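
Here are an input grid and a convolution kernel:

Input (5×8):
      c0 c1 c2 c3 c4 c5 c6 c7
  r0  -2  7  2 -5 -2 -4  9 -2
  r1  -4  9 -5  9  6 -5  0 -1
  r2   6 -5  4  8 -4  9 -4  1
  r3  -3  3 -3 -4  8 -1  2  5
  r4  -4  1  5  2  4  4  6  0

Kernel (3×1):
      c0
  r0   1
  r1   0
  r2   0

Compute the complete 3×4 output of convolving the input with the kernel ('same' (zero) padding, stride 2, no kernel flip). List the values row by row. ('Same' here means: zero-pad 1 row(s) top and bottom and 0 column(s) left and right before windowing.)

Output[0,0]: The receptive field on the zero-padded input at this output position is [0 / -2 / -4]. Elementwise product with the kernel and sum: 0·1.
Output[0,1]: The receptive field on the zero-padded input at this output position is [0 / 2 / -5]. Elementwise product with the kernel and sum: 0·1.

0 0 0 0
-4 -5 6 0
-3 -3 8 2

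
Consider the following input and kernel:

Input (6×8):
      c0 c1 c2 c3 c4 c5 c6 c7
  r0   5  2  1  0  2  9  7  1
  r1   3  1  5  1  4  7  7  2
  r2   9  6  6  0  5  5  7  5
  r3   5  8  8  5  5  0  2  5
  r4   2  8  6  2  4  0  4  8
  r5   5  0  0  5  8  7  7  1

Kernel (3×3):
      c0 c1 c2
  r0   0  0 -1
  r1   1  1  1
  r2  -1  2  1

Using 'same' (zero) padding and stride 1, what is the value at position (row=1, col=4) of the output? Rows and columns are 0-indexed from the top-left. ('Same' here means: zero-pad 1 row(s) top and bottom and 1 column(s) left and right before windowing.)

The receptive field on the zero-padded input at this output position is [0 2 9 / 1 4 7 / 0 5 5]. Elementwise product with the kernel and sum: 9·-1 + 1·1 + 4·1 + 7·1 + 0·-1 + 5·2 + 5·1.

18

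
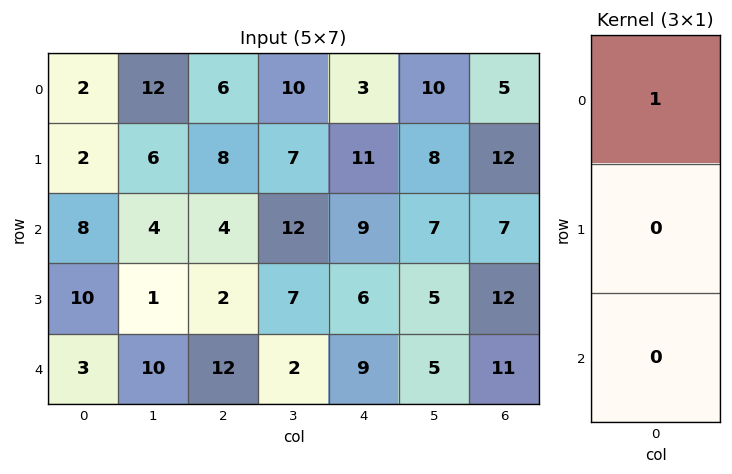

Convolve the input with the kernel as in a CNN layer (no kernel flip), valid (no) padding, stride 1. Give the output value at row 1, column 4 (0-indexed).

The receptive field on the input at this output position is [11 / 9 / 6]. Elementwise product with the kernel and sum: 11·1.

11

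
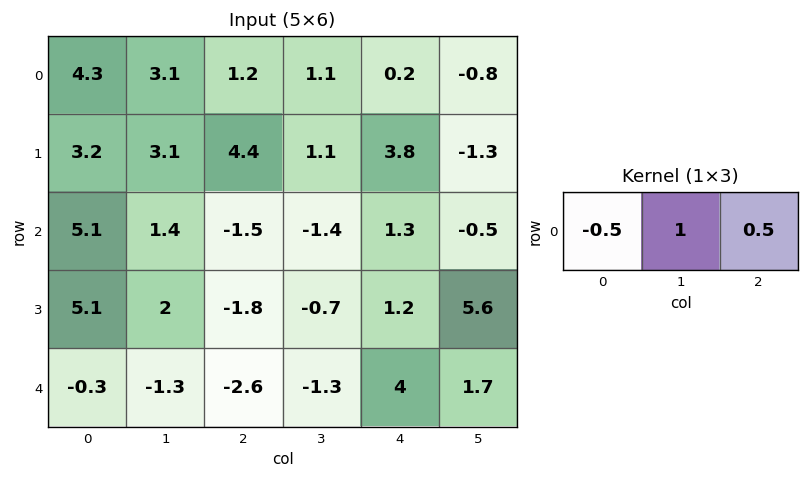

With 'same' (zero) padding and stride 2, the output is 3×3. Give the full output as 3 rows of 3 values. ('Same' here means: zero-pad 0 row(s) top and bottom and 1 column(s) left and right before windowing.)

Output[0,0]: The receptive field on the zero-padded input at this output position is [0 4.3 3.1]. Elementwise product with the kernel and sum: 0·-0.5 + 4.3·1 + 3.1·0.5.
Output[0,1]: The receptive field on the zero-padded input at this output position is [3.1 1.2 1.1]. Elementwise product with the kernel and sum: 3.1·-0.5 + 1.2·1 + 1.1·0.5.

5.85 0.2 -0.75
5.8 -2.9 1.75
-0.95 -2.6 5.5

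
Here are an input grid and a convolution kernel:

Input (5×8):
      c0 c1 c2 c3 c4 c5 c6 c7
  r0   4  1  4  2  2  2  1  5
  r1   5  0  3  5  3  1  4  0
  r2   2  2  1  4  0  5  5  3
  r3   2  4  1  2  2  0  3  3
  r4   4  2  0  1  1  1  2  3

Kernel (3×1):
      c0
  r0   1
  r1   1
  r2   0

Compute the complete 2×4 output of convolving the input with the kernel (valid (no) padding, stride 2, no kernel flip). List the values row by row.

9 7 5 5
4 2 2 8

Output[0,0]: The receptive field on the input at this output position is [4 / 5 / 2]. Elementwise product with the kernel and sum: 4·1 + 5·1.
Output[0,1]: The receptive field on the input at this output position is [4 / 3 / 1]. Elementwise product with the kernel and sum: 4·1 + 3·1.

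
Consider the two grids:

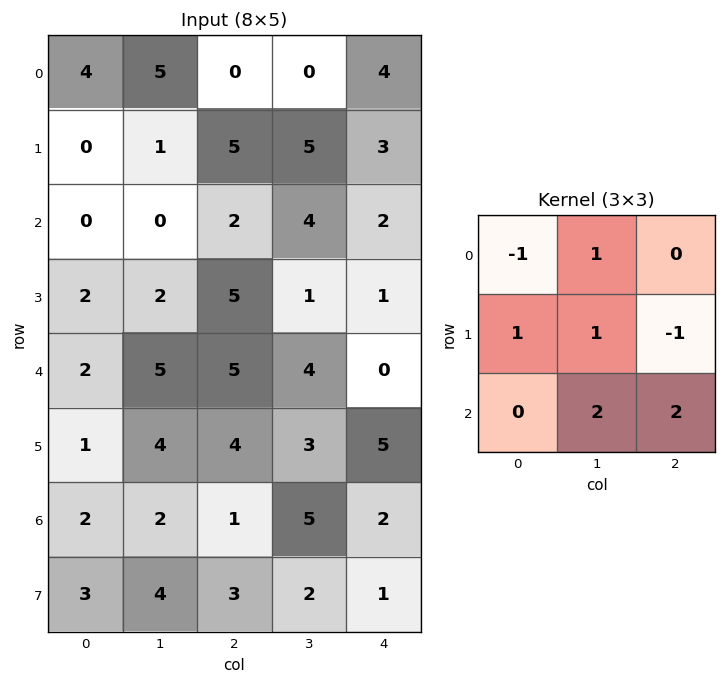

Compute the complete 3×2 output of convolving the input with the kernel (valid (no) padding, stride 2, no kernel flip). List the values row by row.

1 19
19 15
10 15

Output[0,0]: The receptive field on the input at this output position is [4 5 0 / 0 1 5 / 0 0 2]. Elementwise product with the kernel and sum: 4·-1 + 5·1 + 0·1 + 1·1 + 5·-1 + 0·2 + 2·2.
Output[0,1]: The receptive field on the input at this output position is [0 0 4 / 5 5 3 / 2 4 2]. Elementwise product with the kernel and sum: 0·-1 + 0·1 + 5·1 + 5·1 + 3·-1 + 4·2 + 2·2.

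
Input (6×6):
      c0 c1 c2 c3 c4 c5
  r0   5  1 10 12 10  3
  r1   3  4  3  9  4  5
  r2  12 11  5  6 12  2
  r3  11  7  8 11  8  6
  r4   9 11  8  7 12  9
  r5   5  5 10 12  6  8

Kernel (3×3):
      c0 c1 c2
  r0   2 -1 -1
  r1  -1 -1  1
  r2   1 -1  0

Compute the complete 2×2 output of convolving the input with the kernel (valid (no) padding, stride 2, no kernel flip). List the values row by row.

-4 -11
-4 -18

Output[0,0]: The receptive field on the input at this output position is [5 1 10 / 3 4 3 / 12 11 5]. Elementwise product with the kernel and sum: 5·2 + 1·-1 + 10·-1 + 3·-1 + 4·-1 + 3·1 + 12·1 + 11·-1.
Output[0,1]: The receptive field on the input at this output position is [10 12 10 / 3 9 4 / 5 6 12]. Elementwise product with the kernel and sum: 10·2 + 12·-1 + 10·-1 + 3·-1 + 9·-1 + 4·1 + 5·1 + 6·-1.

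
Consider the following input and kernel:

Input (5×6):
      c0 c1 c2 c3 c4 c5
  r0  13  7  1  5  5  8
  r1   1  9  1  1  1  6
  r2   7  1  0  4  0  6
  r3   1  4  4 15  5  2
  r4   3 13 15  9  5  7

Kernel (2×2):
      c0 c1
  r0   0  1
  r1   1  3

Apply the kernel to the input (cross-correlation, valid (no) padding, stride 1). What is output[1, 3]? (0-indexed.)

5

The receptive field on the input at this output position is [1 1 / 4 0]. Elementwise product with the kernel and sum: 1·1 + 4·1 + 0·3.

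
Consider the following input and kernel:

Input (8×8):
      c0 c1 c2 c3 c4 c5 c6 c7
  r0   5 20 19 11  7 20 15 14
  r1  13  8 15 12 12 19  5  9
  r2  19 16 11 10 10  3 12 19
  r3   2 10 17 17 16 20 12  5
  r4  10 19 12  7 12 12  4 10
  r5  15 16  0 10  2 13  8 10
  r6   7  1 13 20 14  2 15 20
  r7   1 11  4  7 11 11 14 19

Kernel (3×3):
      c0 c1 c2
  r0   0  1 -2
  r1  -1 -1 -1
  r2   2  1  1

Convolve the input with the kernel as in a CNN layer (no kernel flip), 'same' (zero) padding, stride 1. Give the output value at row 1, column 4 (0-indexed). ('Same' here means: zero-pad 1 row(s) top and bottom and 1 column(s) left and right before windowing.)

The receptive field on the zero-padded input at this output position is [11 7 20 / 12 12 19 / 10 10 3]. Elementwise product with the kernel and sum: 7·1 + 20·-2 + 12·-1 + 12·-1 + 19·-1 + 10·2 + 10·1 + 3·1.

-43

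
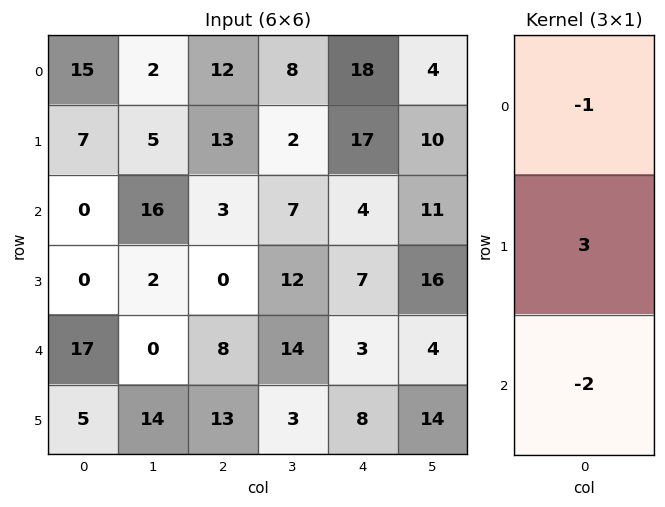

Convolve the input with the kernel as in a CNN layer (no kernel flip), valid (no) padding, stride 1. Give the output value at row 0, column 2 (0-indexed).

The receptive field on the input at this output position is [12 / 13 / 3]. Elementwise product with the kernel and sum: 12·-1 + 13·3 + 3·-2.

21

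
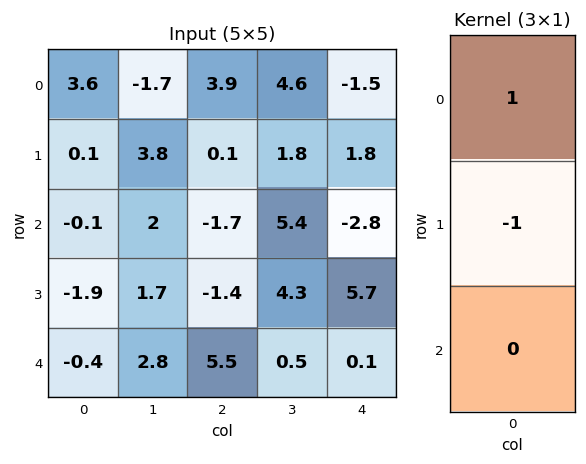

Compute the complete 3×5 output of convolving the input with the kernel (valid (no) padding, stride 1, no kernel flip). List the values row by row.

3.5 -5.5 3.8 2.8 -3.3
0.2 1.8 1.8 -3.6 4.6
1.8 0.3 -0.3 1.1 -8.5

Output[0,0]: The receptive field on the input at this output position is [3.6 / 0.1 / -0.1]. Elementwise product with the kernel and sum: 3.6·1 + 0.1·-1.
Output[0,1]: The receptive field on the input at this output position is [-1.7 / 3.8 / 2]. Elementwise product with the kernel and sum: -1.7·1 + 3.8·-1.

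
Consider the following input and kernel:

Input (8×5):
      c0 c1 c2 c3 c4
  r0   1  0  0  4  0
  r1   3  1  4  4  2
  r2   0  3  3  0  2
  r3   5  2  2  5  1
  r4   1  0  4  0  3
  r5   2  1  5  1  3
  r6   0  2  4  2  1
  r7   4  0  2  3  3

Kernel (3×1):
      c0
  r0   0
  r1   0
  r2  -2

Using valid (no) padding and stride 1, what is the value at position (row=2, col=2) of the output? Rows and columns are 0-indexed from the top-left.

The receptive field on the input at this output position is [3 / 2 / 4]. Elementwise product with the kernel and sum: 4·-2.

-8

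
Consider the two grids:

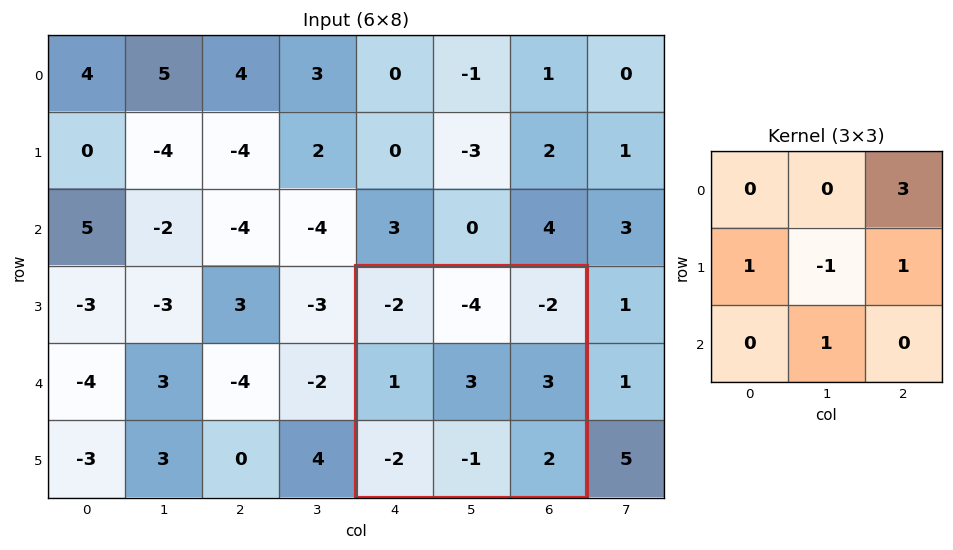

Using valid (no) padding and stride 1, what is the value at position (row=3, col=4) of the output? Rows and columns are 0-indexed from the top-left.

The receptive field on the input at this output position is [-2 -4 -2 / 1 3 3 / -2 -1 2]. Elementwise product with the kernel and sum: -2·3 + 1·1 + 3·-1 + 3·1 + -1·1.

-6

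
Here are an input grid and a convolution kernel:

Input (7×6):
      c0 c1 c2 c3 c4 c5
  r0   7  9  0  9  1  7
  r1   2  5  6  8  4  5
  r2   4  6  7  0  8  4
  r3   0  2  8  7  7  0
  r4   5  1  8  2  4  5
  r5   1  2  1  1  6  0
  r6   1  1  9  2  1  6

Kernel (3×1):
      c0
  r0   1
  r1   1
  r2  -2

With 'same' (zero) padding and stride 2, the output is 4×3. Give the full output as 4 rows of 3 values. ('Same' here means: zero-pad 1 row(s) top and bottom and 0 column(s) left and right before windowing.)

Output[0,0]: The receptive field on the zero-padded input at this output position is [0 / 7 / 2]. Elementwise product with the kernel and sum: 0·1 + 7·1 + 2·-2.

3 -12 -7
6 -3 -2
3 14 -1
2 10 7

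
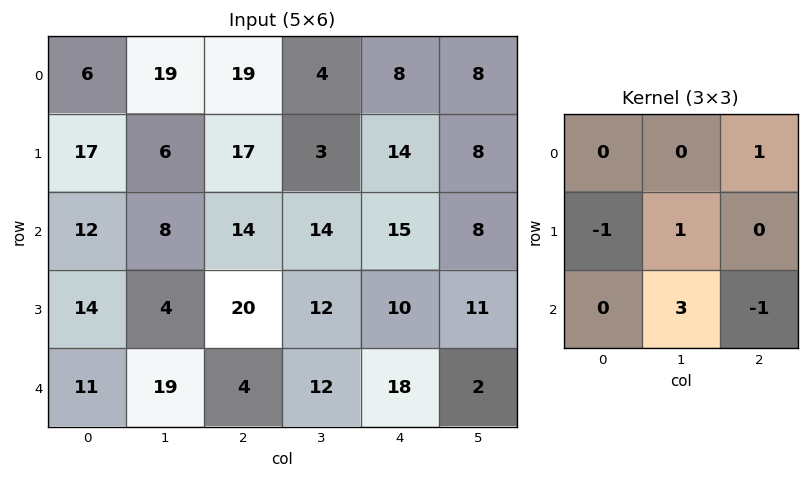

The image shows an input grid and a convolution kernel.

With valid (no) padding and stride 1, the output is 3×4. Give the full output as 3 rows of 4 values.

18 43 21 56
5 57 40 28
57 30 25 58

Output[0,0]: The receptive field on the input at this output position is [6 19 19 / 17 6 17 / 12 8 14]. Elementwise product with the kernel and sum: 19·1 + 17·-1 + 6·1 + 8·3 + 14·-1.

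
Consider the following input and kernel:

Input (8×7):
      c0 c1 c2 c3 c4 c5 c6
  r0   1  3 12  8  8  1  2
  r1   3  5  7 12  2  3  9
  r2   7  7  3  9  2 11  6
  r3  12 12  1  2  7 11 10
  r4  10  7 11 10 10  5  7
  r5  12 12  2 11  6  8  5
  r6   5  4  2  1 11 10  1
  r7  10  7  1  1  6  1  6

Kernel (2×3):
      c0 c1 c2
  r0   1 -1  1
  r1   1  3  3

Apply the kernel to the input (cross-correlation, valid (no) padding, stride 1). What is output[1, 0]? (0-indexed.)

42

The receptive field on the input at this output position is [3 5 7 / 7 7 3]. Elementwise product with the kernel and sum: 3·1 + 5·-1 + 7·1 + 7·1 + 7·3 + 3·3.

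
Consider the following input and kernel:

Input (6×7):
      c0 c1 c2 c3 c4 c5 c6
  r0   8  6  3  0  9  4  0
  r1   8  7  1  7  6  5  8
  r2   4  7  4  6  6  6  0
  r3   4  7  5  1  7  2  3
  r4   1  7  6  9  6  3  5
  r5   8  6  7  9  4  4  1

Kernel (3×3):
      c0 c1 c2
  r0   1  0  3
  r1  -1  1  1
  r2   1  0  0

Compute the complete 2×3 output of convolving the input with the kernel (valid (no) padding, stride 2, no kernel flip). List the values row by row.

21 46 22
25 31 10

Output[0,0]: The receptive field on the input at this output position is [8 6 3 / 8 7 1 / 4 7 4]. Elementwise product with the kernel and sum: 8·1 + 3·3 + 8·-1 + 7·1 + 1·1 + 4·1.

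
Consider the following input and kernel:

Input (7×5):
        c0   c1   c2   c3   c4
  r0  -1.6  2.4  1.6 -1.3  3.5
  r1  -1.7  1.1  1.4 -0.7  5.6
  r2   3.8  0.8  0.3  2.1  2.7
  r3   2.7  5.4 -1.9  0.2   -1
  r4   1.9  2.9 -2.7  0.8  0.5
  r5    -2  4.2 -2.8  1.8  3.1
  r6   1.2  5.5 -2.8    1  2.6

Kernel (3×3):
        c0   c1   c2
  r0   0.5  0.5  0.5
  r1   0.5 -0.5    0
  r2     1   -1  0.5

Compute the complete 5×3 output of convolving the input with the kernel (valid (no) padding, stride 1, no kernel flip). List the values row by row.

2.95 2.75 2.5
-1.75 8.55 -0.35
-1.25 11.25 -1.75
-5 12.55 -6.15
-7.75 12.8 -5.5

Output[0,0]: The receptive field on the input at this output position is [-1.6 2.4 1.6 / -1.7 1.1 1.4 / 3.8 0.8 0.3]. Elementwise product with the kernel and sum: -1.6·0.5 + 2.4·0.5 + 1.6·0.5 + -1.7·0.5 + 1.1·-0.5 + 3.8·1 + 0.8·-1 + 0.3·0.5.
Output[0,1]: The receptive field on the input at this output position is [2.4 1.6 -1.3 / 1.1 1.4 -0.7 / 0.8 0.3 2.1]. Elementwise product with the kernel and sum: 2.4·0.5 + 1.6·0.5 + -1.3·0.5 + 1.1·0.5 + 1.4·-0.5 + 0.8·1 + 0.3·-1 + 2.1·0.5.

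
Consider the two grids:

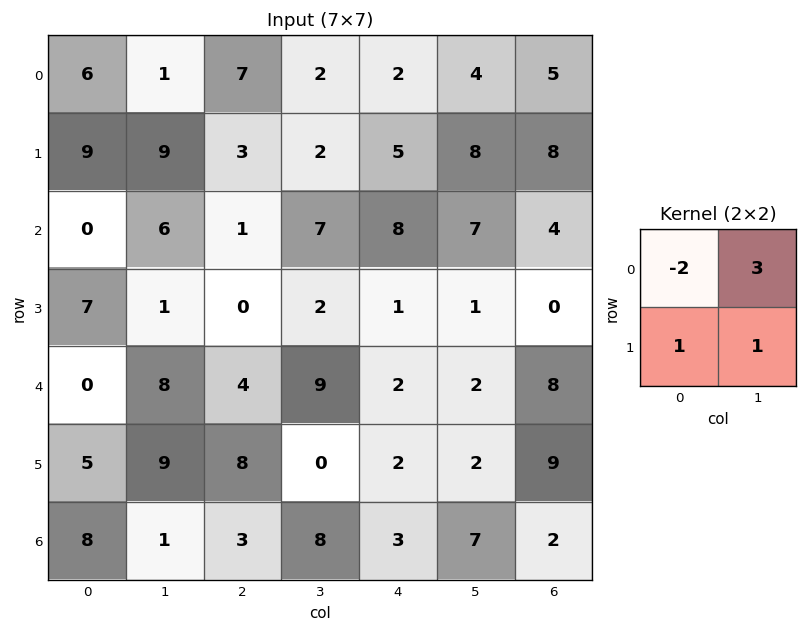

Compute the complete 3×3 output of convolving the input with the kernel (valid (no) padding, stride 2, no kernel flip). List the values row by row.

9 -3 21
26 21 7
38 27 6

Output[0,0]: The receptive field on the input at this output position is [6 1 / 9 9]. Elementwise product with the kernel and sum: 6·-2 + 1·3 + 9·1 + 9·1.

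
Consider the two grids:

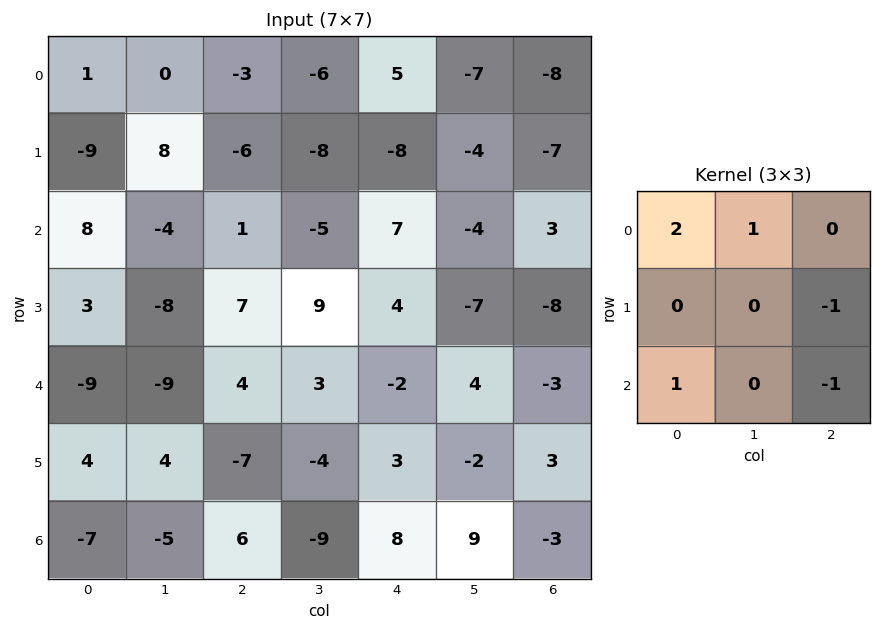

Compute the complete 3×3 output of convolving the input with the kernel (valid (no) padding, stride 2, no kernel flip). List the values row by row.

15 -10 14
-8 -1 19
-33 6 8

Output[0,0]: The receptive field on the input at this output position is [1 0 -3 / -9 8 -6 / 8 -4 1]. Elementwise product with the kernel and sum: 1·2 + 0·1 + -6·-1 + 8·1 + 1·-1.
Output[0,1]: The receptive field on the input at this output position is [-3 -6 5 / -6 -8 -8 / 1 -5 7]. Elementwise product with the kernel and sum: -3·2 + -6·1 + -8·-1 + 1·1 + 7·-1.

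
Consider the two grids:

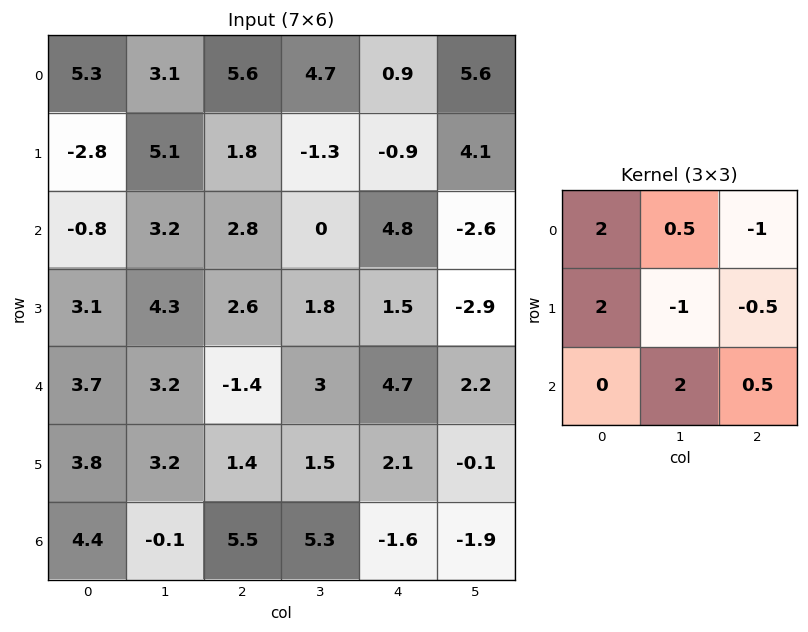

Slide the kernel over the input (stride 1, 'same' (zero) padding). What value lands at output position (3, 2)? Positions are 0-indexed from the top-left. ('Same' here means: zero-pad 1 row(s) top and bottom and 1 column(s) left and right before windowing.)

11.6

The receptive field on the zero-padded input at this output position is [3.2 2.8 0 / 4.3 2.6 1.8 / 3.2 -1.4 3]. Elementwise product with the kernel and sum: 3.2·2 + 2.8·0.5 + 0·-1 + 4.3·2 + 2.6·-1 + 1.8·-0.5 + -1.4·2 + 3·0.5.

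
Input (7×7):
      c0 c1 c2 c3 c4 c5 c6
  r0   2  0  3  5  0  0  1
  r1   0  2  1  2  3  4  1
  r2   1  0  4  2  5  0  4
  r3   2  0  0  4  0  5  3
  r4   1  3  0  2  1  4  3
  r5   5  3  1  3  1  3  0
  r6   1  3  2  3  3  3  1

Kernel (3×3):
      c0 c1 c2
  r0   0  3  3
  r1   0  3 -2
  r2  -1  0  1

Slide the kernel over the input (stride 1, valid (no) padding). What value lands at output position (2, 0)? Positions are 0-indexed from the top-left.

The receptive field on the input at this output position is [1 0 4 / 2 0 0 / 1 3 0]. Elementwise product with the kernel and sum: 0·3 + 4·3 + 0·3 + 0·-2 + 1·-1 + 0·1.

11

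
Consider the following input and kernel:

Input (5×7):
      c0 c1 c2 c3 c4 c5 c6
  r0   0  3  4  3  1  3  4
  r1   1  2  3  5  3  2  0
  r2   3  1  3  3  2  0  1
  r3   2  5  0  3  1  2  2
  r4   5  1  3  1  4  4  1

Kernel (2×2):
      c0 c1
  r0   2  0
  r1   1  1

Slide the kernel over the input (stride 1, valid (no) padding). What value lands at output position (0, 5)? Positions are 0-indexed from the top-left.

8

The receptive field on the input at this output position is [3 4 / 2 0]. Elementwise product with the kernel and sum: 3·2 + 2·1 + 0·1.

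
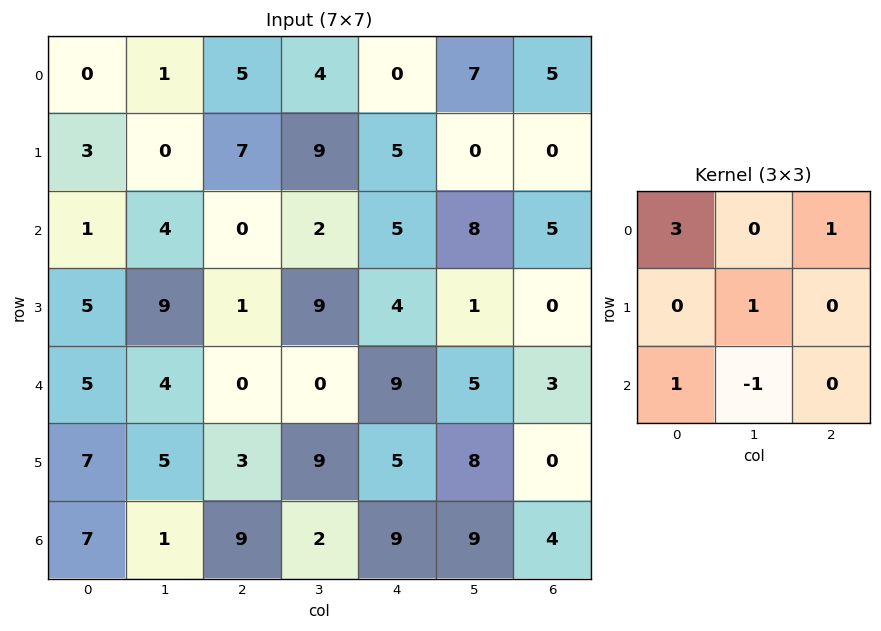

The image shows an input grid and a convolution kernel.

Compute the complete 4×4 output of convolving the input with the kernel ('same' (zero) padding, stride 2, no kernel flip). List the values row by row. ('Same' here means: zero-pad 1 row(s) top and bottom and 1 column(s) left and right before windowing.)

-3 -2 4 5
-4 17 37 6
7 38 41 14
12 33 44 28

Output[0,0]: The receptive field on the zero-padded input at this output position is [0 0 0 / 0 0 1 / 0 3 0]. Elementwise product with the kernel and sum: 0·3 + 0·1 + 0·1 + 0·1 + 3·-1.
Output[0,1]: The receptive field on the zero-padded input at this output position is [0 0 0 / 1 5 4 / 0 7 9]. Elementwise product with the kernel and sum: 0·3 + 0·1 + 5·1 + 0·1 + 7·-1.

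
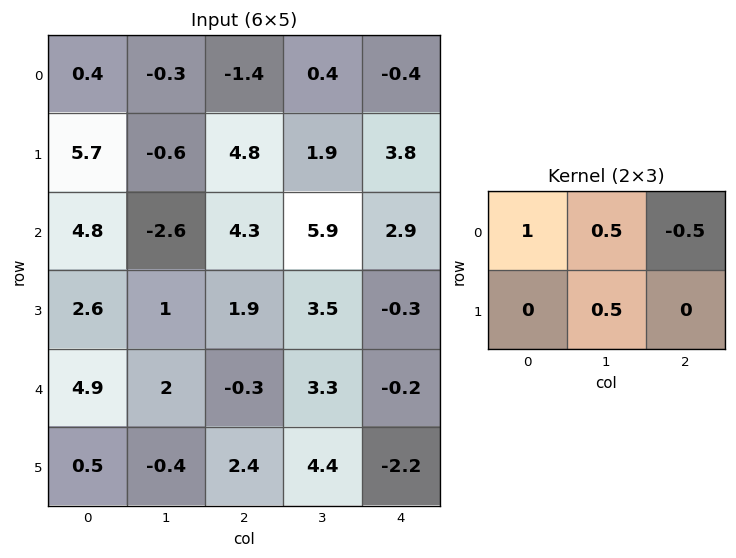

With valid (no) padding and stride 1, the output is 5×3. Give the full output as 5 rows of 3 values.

Output[0,0]: The receptive field on the input at this output position is [0.4 -0.3 -1.4 / 5.7 -0.6 4.8]. Elementwise product with the kernel and sum: 0.4·1 + -0.3·0.5 + -1.4·-0.5 + -0.6·0.5.
Output[0,1]: The receptive field on the input at this output position is [-0.3 -1.4 0.4 / -0.6 4.8 1.9]. Elementwise product with the kernel and sum: -0.3·1 + -1.4·0.5 + 0.4·-0.5 + 4.8·0.5.

0.65 1.2 -0.05
1.7 3 6.8
1.85 -2.45 7.55
3.15 0.05 5.45
5.85 1.4 3.65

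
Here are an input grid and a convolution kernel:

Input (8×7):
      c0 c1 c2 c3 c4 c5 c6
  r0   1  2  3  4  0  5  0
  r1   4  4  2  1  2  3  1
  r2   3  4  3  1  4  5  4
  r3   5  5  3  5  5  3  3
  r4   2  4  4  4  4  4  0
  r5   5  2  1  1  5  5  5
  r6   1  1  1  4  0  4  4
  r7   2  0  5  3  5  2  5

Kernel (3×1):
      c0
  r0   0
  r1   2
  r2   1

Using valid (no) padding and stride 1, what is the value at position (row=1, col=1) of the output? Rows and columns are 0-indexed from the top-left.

The receptive field on the input at this output position is [4 / 4 / 5]. Elementwise product with the kernel and sum: 4·2 + 5·1.

13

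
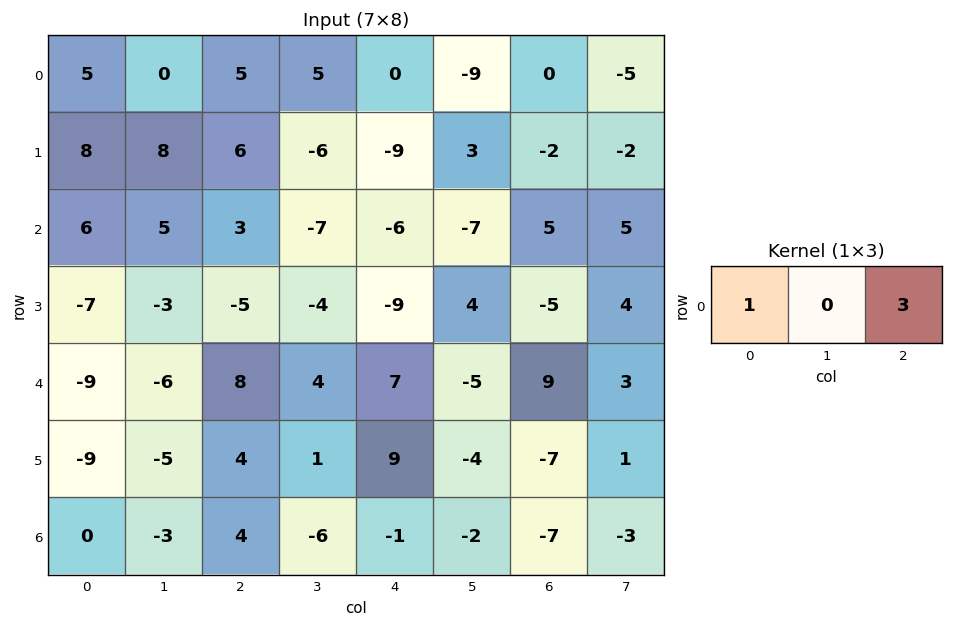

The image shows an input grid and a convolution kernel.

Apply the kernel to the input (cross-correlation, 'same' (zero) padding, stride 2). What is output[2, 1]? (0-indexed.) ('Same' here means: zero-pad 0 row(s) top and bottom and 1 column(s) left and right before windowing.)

The receptive field on the zero-padded input at this output position is [-6 8 4]. Elementwise product with the kernel and sum: -6·1 + 4·3.

6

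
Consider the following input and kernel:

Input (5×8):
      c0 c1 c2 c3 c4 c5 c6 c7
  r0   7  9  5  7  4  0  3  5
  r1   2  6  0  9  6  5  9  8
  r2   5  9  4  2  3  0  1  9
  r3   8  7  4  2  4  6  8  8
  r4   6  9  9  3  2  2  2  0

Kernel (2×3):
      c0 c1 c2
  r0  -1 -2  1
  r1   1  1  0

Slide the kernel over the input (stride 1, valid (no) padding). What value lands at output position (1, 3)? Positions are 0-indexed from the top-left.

The receptive field on the input at this output position is [9 6 5 / 2 3 0]. Elementwise product with the kernel and sum: 9·-1 + 6·-2 + 5·1 + 2·1 + 3·1.

-11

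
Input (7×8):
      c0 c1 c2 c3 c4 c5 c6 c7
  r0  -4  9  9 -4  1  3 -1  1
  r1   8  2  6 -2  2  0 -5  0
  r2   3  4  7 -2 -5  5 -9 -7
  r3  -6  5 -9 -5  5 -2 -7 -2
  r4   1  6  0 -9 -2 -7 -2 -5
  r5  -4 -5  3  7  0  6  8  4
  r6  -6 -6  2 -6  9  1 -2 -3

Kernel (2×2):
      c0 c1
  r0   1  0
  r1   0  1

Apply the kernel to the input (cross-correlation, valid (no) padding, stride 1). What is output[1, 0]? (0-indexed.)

12

The receptive field on the input at this output position is [8 2 / 3 4]. Elementwise product with the kernel and sum: 8·1 + 4·1.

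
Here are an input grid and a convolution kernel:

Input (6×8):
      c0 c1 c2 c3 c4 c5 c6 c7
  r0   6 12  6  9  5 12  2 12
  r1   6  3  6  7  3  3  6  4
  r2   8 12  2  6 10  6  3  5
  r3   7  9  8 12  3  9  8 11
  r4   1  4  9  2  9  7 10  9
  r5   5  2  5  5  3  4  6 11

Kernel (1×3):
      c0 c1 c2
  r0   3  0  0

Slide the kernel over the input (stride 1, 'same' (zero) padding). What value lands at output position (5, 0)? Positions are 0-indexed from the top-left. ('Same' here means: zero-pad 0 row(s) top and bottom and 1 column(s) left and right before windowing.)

0

The receptive field on the zero-padded input at this output position is [0 5 2]. Elementwise product with the kernel and sum: 0·3.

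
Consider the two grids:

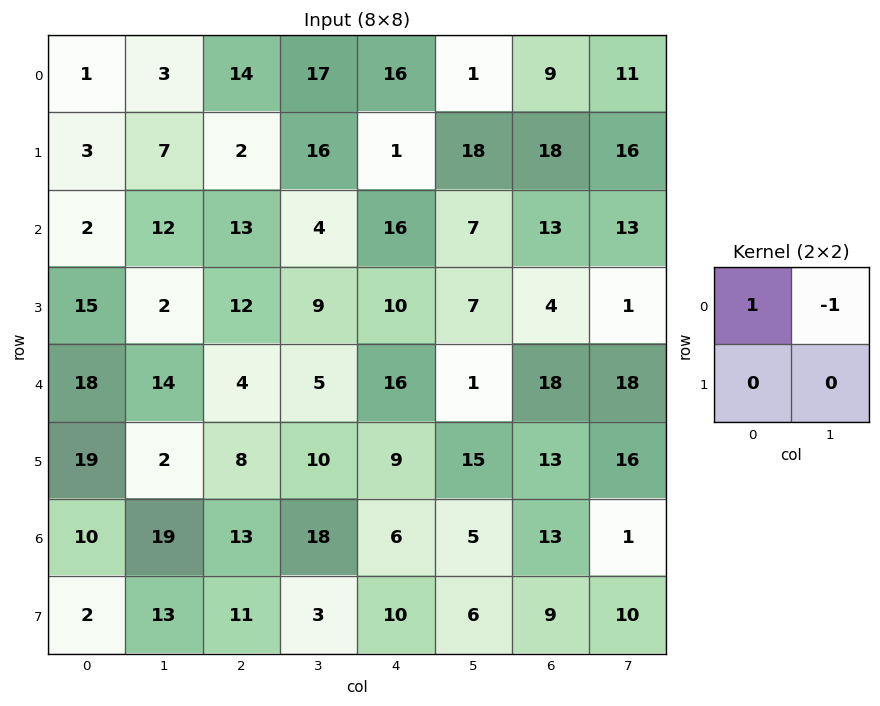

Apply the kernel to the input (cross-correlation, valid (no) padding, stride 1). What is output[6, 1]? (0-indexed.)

The receptive field on the input at this output position is [19 13 / 13 11]. Elementwise product with the kernel and sum: 19·1 + 13·-1.

6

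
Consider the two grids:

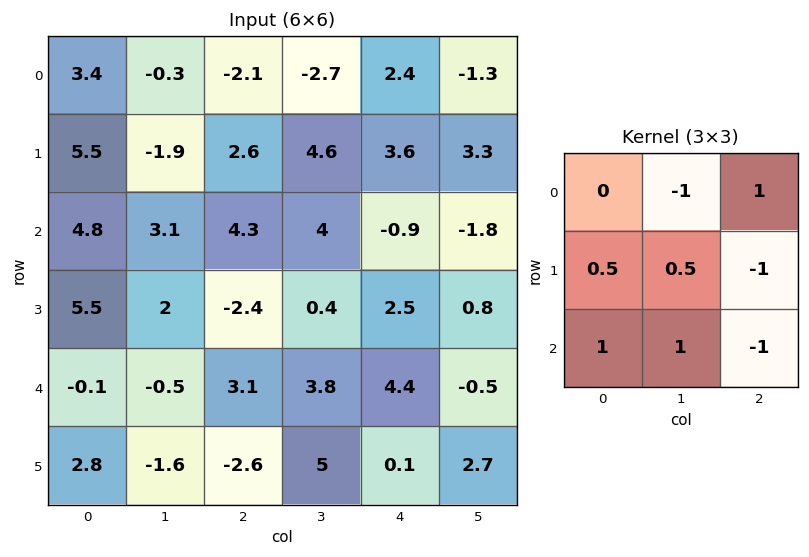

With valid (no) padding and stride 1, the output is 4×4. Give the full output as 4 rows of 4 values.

1 -1.45 14.3 2
14.05 0.9 -0.45 5.15
3.65 -2.1 -5.9 8.45
-4 -8.9 3.45 5.3

Output[0,0]: The receptive field on the input at this output position is [3.4 -0.3 -2.1 / 5.5 -1.9 2.6 / 4.8 3.1 4.3]. Elementwise product with the kernel and sum: -0.3·-1 + -2.1·1 + 5.5·0.5 + -1.9·0.5 + 2.6·-1 + 4.8·1 + 3.1·1 + 4.3·-1.
Output[0,1]: The receptive field on the input at this output position is [-0.3 -2.1 -2.7 / -1.9 2.6 4.6 / 3.1 4.3 4]. Elementwise product with the kernel and sum: -2.1·-1 + -2.7·1 + -1.9·0.5 + 2.6·0.5 + 4.6·-1 + 3.1·1 + 4.3·1 + 4·-1.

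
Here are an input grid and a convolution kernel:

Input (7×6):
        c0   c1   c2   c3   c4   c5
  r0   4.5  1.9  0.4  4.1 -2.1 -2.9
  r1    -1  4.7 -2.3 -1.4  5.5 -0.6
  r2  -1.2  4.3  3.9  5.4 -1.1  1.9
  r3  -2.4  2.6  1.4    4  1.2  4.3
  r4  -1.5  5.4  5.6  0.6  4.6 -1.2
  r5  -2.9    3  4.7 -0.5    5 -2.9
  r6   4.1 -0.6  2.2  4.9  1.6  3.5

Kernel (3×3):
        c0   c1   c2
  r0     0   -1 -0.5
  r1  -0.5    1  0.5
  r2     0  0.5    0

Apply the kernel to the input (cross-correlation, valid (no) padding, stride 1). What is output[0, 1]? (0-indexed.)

-5.85

The receptive field on the input at this output position is [1.9 0.4 4.1 / 4.7 -2.3 -1.4 / 4.3 3.9 5.4]. Elementwise product with the kernel and sum: 0.4·-1 + 4.1·-0.5 + 4.7·-0.5 + -2.3·1 + -1.4·0.5 + 3.9·0.5.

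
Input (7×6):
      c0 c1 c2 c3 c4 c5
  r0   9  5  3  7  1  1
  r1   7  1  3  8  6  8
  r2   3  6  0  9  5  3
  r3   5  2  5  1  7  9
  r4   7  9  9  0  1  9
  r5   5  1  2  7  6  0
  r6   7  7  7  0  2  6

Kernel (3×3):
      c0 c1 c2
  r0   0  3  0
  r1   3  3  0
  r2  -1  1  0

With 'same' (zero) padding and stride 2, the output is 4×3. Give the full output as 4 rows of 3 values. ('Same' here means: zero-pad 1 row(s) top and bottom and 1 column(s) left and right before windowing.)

Output[0,0]: The receptive field on the zero-padded input at this output position is [0 0 0 / 0 9 5 / 0 7 1]. Elementwise product with the kernel and sum: 0·3 + 0·3 + 9·3 + 0·-1 + 7·1.
Output[0,1]: The receptive field on the zero-padded input at this output position is [0 0 0 / 5 3 7 / 1 3 8]. Elementwise product with the kernel and sum: 0·3 + 5·3 + 3·3 + 1·-1 + 3·1.

34 26 22
35 30 66
41 70 23
36 48 24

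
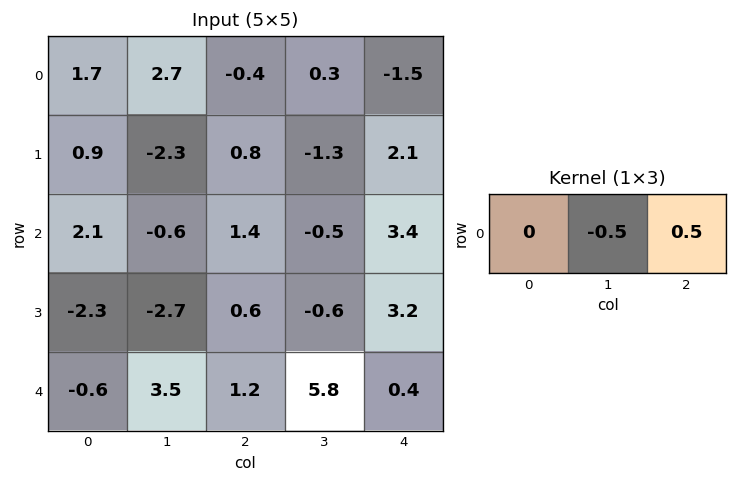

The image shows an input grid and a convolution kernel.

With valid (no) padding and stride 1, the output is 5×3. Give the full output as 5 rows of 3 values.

-1.55 0.35 -0.9
1.55 -1.05 1.7
1 -0.95 1.95
1.65 -0.6 1.9
-1.15 2.3 -2.7

Output[0,0]: The receptive field on the input at this output position is [1.7 2.7 -0.4]. Elementwise product with the kernel and sum: 2.7·-0.5 + -0.4·0.5.
Output[0,1]: The receptive field on the input at this output position is [2.7 -0.4 0.3]. Elementwise product with the kernel and sum: -0.4·-0.5 + 0.3·0.5.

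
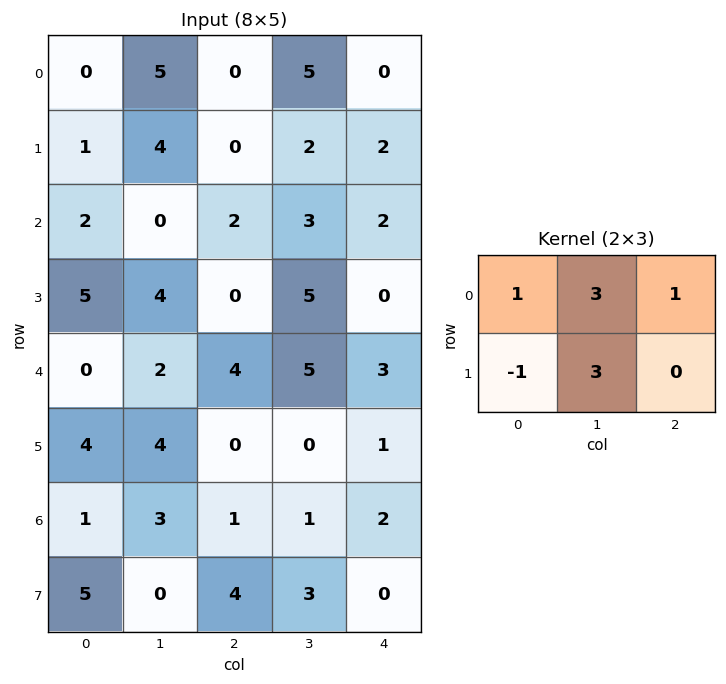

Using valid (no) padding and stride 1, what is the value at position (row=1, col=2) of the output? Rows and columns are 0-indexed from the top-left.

15

The receptive field on the input at this output position is [0 2 2 / 2 3 2]. Elementwise product with the kernel and sum: 0·1 + 2·3 + 2·1 + 2·-1 + 3·3.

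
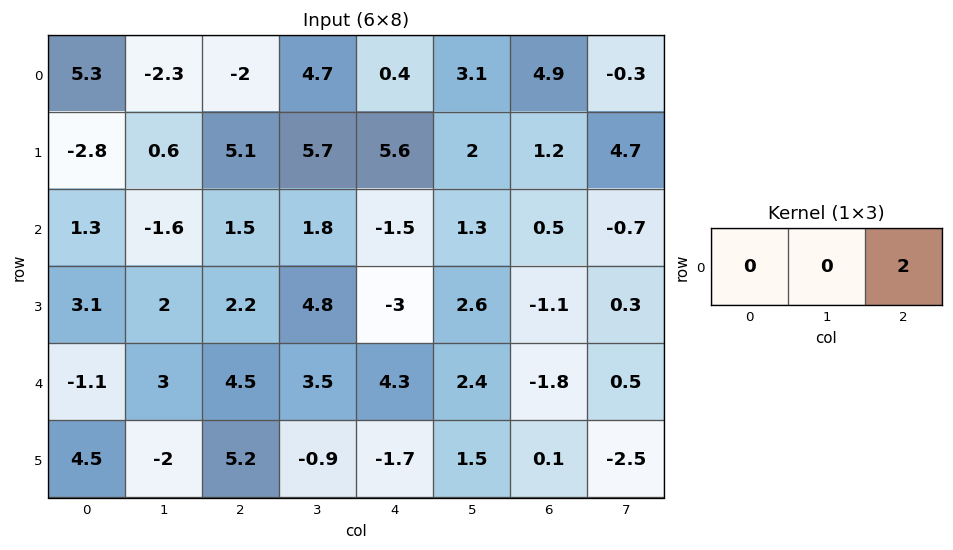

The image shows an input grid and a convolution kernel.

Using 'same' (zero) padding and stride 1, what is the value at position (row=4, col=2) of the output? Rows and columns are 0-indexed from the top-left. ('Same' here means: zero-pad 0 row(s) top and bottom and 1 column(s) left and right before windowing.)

The receptive field on the zero-padded input at this output position is [3 4.5 3.5]. Elementwise product with the kernel and sum: 3.5·2.

7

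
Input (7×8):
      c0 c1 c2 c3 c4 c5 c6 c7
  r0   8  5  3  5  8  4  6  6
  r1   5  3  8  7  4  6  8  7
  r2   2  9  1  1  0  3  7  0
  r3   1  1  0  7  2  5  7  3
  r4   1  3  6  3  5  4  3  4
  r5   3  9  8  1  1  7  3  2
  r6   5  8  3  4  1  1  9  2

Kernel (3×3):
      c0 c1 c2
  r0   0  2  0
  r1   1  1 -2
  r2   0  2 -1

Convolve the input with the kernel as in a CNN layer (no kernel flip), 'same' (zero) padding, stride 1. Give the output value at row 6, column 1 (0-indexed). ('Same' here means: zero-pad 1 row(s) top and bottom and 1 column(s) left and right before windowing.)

The receptive field on the zero-padded input at this output position is [3 9 8 / 5 8 3 / 0 0 0]. Elementwise product with the kernel and sum: 9·2 + 5·1 + 8·1 + 3·-2 + 0·2 + 0·-1.

25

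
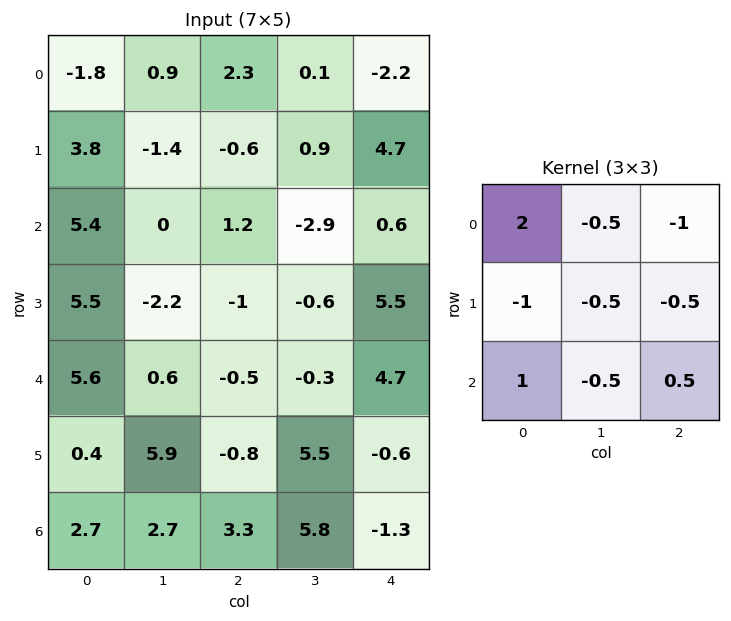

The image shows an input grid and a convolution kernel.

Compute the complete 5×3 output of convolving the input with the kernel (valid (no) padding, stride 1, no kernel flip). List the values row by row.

-3.15 -0.25 7.5
9 -4.55 -4.35
10.75 6 3.8
4.5 5.55 -12.75
11.45 -2.55 -7.45

Output[0,0]: The receptive field on the input at this output position is [-1.8 0.9 2.3 / 3.8 -1.4 -0.6 / 5.4 0 1.2]. Elementwise product with the kernel and sum: -1.8·2 + 0.9·-0.5 + 2.3·-1 + 3.8·-1 + -1.4·-0.5 + -0.6·-0.5 + 5.4·1 + 0·-0.5 + 1.2·0.5.
Output[0,1]: The receptive field on the input at this output position is [0.9 2.3 0.1 / -1.4 -0.6 0.9 / 0 1.2 -2.9]. Elementwise product with the kernel and sum: 0.9·2 + 2.3·-0.5 + 0.1·-1 + -1.4·-1 + -0.6·-0.5 + 0.9·-0.5 + 0·1 + 1.2·-0.5 + -2.9·0.5.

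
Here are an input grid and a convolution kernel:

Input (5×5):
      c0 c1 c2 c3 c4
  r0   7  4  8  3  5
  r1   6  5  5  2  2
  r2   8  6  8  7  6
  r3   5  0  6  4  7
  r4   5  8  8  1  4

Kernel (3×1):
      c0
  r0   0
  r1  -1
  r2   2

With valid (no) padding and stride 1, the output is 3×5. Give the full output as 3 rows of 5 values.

10 7 11 12 10
2 -6 4 1 8
5 16 10 -2 1

Output[0,0]: The receptive field on the input at this output position is [7 / 6 / 8]. Elementwise product with the kernel and sum: 6·-1 + 8·2.
Output[0,1]: The receptive field on the input at this output position is [4 / 5 / 6]. Elementwise product with the kernel and sum: 5·-1 + 6·2.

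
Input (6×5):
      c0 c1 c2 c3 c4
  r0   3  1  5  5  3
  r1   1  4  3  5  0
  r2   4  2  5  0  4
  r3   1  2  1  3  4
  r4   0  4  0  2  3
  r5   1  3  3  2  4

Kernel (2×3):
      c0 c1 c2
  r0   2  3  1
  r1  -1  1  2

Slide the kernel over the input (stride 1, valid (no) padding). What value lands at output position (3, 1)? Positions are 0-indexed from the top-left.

The receptive field on the input at this output position is [2 1 3 / 4 0 2]. Elementwise product with the kernel and sum: 2·2 + 1·3 + 3·1 + 4·-1 + 0·1 + 2·2.

10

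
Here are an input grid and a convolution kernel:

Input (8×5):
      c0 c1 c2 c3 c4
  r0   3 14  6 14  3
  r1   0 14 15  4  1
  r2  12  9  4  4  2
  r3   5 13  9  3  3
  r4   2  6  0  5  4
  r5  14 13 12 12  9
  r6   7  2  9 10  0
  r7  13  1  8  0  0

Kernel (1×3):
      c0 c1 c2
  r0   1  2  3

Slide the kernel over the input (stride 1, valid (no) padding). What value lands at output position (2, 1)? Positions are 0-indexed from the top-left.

The receptive field on the input at this output position is [9 4 4]. Elementwise product with the kernel and sum: 9·1 + 4·2 + 4·3.

29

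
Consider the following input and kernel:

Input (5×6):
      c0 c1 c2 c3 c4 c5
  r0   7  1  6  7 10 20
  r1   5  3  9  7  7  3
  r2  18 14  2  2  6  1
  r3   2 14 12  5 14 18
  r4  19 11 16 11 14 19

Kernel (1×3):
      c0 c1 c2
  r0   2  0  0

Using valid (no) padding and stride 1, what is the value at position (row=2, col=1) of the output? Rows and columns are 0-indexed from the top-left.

28

The receptive field on the input at this output position is [14 2 2]. Elementwise product with the kernel and sum: 14·2.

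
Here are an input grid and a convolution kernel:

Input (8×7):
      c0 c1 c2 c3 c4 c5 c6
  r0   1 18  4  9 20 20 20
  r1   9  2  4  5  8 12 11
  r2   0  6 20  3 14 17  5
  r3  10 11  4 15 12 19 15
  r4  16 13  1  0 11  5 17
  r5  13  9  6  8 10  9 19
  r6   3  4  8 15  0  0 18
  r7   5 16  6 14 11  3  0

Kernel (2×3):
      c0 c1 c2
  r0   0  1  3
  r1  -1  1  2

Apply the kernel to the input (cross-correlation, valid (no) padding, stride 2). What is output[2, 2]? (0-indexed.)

93

The receptive field on the input at this output position is [11 5 17 / 10 9 19]. Elementwise product with the kernel and sum: 5·1 + 17·3 + 10·-1 + 9·1 + 19·2.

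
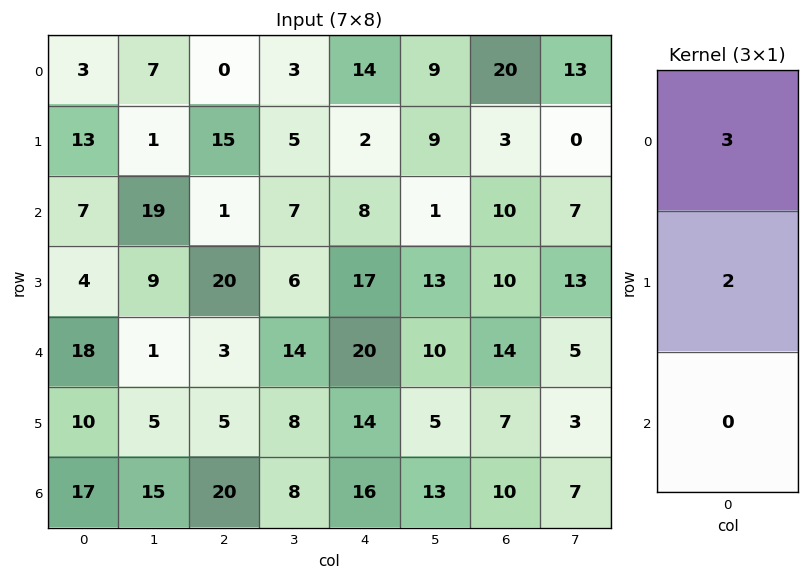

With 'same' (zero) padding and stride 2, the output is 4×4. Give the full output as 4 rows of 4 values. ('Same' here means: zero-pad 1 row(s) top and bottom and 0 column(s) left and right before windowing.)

Output[0,0]: The receptive field on the zero-padded input at this output position is [0 / 3 / 13]. Elementwise product with the kernel and sum: 0·3 + 3·2.

6 0 28 40
53 47 22 29
48 66 91 58
64 55 74 41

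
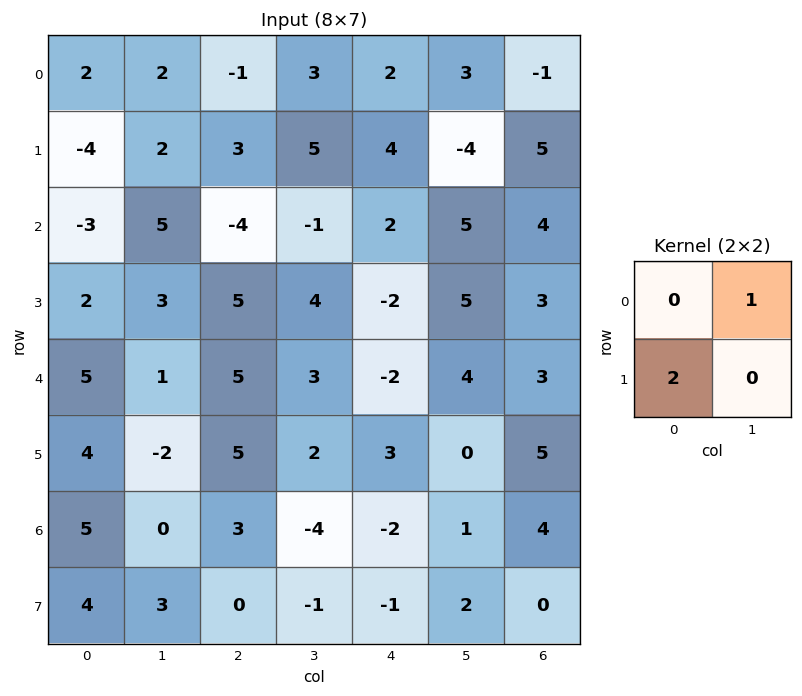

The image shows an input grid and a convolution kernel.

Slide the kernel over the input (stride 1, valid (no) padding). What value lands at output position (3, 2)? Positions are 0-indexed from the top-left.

The receptive field on the input at this output position is [5 4 / 5 3]. Elementwise product with the kernel and sum: 4·1 + 5·2.

14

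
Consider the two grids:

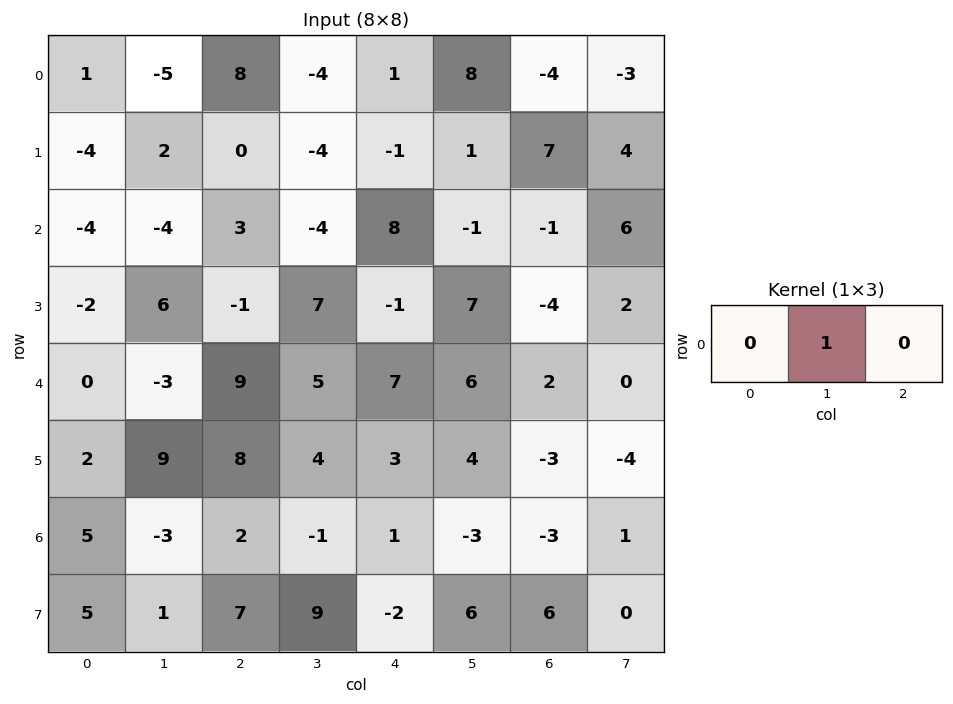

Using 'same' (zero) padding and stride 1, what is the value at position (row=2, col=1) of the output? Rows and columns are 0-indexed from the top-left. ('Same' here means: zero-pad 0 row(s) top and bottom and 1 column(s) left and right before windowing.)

-4

The receptive field on the zero-padded input at this output position is [-4 -4 3]. Elementwise product with the kernel and sum: -4·1.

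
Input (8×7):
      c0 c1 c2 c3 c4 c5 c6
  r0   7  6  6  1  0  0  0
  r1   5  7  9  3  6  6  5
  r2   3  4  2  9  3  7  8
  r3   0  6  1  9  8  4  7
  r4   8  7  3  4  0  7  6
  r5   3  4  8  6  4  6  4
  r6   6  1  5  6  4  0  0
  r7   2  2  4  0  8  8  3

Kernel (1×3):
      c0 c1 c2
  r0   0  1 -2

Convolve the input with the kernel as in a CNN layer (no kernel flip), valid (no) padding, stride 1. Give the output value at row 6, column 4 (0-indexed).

0

The receptive field on the input at this output position is [4 0 0]. Elementwise product with the kernel and sum: 0·1 + 0·-2.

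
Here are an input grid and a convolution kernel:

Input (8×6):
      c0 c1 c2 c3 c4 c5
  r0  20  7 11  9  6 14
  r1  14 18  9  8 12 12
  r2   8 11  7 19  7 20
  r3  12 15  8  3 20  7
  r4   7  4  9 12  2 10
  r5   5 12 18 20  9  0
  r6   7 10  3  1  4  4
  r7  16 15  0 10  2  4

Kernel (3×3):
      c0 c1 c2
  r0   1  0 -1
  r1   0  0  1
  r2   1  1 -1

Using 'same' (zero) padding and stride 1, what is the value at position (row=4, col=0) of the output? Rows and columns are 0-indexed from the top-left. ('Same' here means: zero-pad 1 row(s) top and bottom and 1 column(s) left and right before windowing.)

The receptive field on the zero-padded input at this output position is [0 12 15 / 0 7 4 / 0 5 12]. Elementwise product with the kernel and sum: 0·1 + 15·-1 + 4·1 + 0·1 + 5·1 + 12·-1.

-18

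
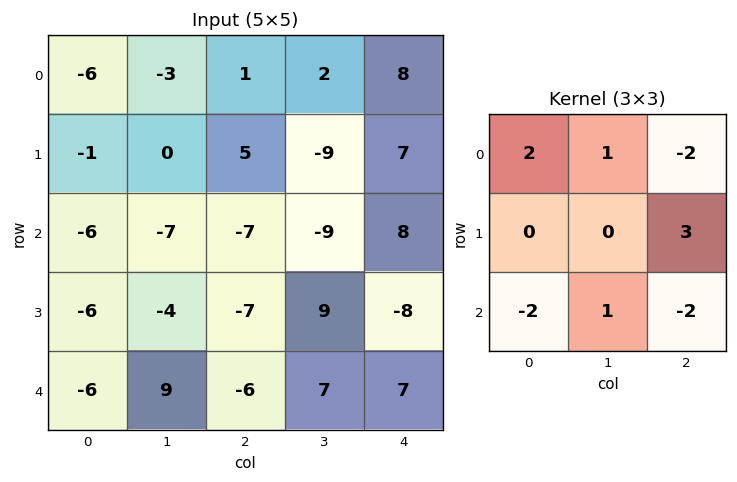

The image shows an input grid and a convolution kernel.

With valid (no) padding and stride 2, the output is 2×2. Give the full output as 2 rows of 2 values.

Output[0,0]: The receptive field on the input at this output position is [-6 -3 1 / -1 0 5 / -6 -7 -7]. Elementwise product with the kernel and sum: -6·2 + -3·1 + 1·-2 + 5·3 + -6·-2 + -7·1 + -7·-2.

17 -2
7 -58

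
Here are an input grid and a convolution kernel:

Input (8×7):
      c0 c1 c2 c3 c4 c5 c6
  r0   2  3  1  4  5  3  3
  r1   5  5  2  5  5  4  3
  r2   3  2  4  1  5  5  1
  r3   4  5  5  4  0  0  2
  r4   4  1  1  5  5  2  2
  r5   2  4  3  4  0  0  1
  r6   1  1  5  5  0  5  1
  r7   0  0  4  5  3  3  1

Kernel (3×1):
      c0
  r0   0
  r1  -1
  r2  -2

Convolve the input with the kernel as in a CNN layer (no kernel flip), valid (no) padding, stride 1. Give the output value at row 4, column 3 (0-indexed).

-14

The receptive field on the input at this output position is [5 / 4 / 5]. Elementwise product with the kernel and sum: 4·-1 + 5·-2.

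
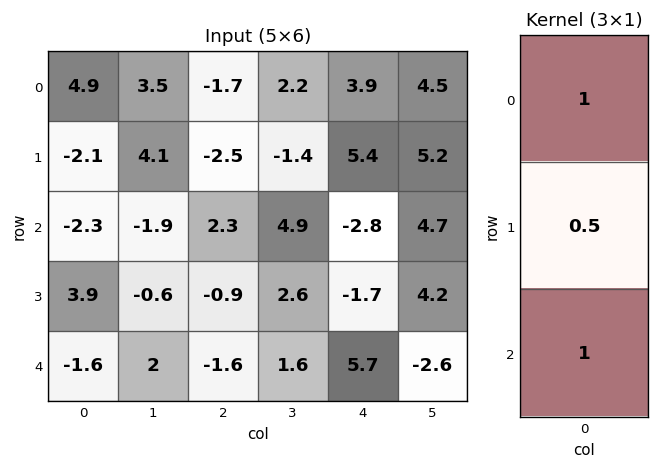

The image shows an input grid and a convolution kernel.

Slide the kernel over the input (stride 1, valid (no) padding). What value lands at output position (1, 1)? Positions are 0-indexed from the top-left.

2.55

The receptive field on the input at this output position is [4.1 / -1.9 / -0.6]. Elementwise product with the kernel and sum: 4.1·1 + -1.9·0.5 + -0.6·1.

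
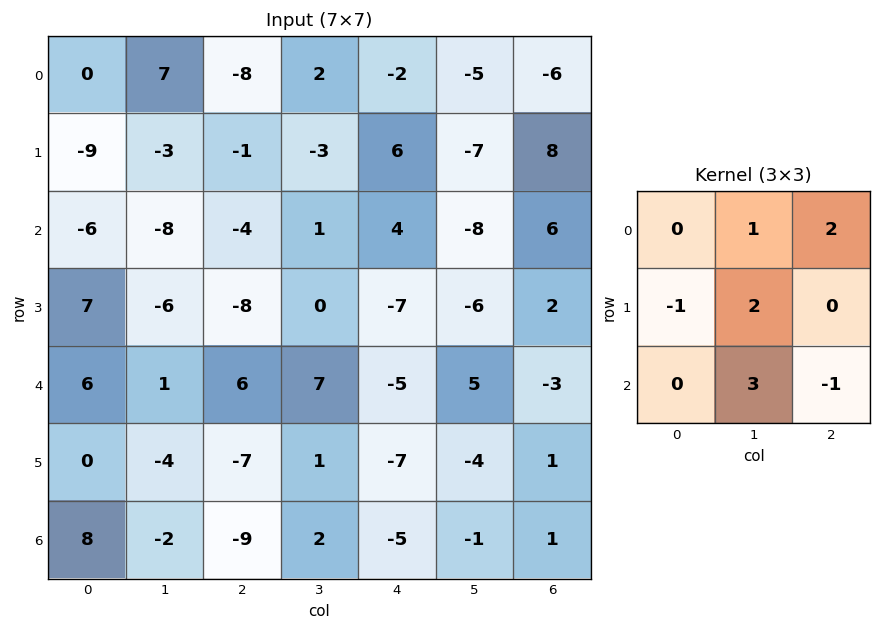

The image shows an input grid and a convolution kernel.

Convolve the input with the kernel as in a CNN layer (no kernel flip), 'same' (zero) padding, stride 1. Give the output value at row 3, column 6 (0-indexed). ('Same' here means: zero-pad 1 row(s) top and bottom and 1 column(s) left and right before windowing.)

7

The receptive field on the zero-padded input at this output position is [-8 6 0 / -6 2 0 / 5 -3 0]. Elementwise product with the kernel and sum: 6·1 + 0·2 + -6·-1 + 2·2 + -3·3 + 0·-1.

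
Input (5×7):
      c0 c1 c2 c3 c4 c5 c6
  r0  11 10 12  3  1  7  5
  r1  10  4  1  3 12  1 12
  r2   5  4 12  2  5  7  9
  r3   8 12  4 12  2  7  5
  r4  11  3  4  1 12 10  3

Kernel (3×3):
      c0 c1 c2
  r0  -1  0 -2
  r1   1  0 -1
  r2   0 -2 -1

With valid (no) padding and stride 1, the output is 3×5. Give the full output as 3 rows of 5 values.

Output[0,0]: The receptive field on the input at this output position is [11 10 12 / 10 4 1 / 5 4 12]. Elementwise product with the kernel and sum: 11·-1 + 12·-2 + 10·1 + 1·-1 + 4·-2 + 12·-1.

-46 -41 -34 -32 -34
-47 -28 -44 -21 -59
-35 -17 -34 -45 -49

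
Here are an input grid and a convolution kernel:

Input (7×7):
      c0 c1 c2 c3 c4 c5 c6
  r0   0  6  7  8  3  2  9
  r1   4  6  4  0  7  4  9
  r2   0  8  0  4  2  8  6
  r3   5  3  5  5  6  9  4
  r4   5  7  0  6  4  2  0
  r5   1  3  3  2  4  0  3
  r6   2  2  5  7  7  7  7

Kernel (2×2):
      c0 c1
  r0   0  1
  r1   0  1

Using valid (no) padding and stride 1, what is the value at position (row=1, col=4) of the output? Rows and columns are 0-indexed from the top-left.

The receptive field on the input at this output position is [7 4 / 2 8]. Elementwise product with the kernel and sum: 4·1 + 8·1.

12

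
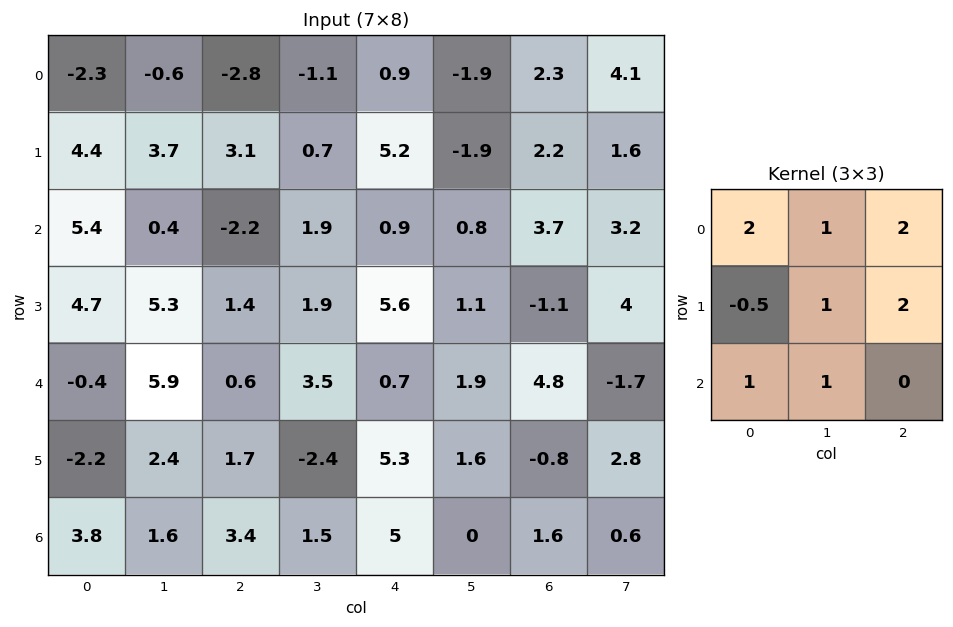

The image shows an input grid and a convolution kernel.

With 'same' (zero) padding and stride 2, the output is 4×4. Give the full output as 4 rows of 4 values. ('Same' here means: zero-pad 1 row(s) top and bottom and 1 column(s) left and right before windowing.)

0.9 2.1 3.55 11.75
22.7 20 11.85 11.3
24.5 24.55 17.25 10.35
9.6 7.3 7.95 10.8

Output[0,0]: The receptive field on the zero-padded input at this output position is [0 0 0 / 0 -2.3 -0.6 / 0 4.4 3.7]. Elementwise product with the kernel and sum: 0·2 + 0·1 + 0·2 + 0·-0.5 + -2.3·1 + -0.6·2 + 0·1 + 4.4·1.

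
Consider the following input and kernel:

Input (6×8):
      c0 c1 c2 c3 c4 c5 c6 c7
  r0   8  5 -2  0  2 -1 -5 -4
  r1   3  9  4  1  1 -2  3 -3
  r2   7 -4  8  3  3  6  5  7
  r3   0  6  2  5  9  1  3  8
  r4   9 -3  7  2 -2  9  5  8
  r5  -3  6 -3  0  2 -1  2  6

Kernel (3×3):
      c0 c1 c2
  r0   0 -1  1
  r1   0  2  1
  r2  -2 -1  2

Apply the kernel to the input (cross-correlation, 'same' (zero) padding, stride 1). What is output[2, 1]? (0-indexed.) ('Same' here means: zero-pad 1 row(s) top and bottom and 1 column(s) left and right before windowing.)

-7

The receptive field on the zero-padded input at this output position is [3 9 4 / 7 -4 8 / 0 6 2]. Elementwise product with the kernel and sum: 9·-1 + 4·1 + -4·2 + 8·1 + 0·-2 + 6·-1 + 2·2.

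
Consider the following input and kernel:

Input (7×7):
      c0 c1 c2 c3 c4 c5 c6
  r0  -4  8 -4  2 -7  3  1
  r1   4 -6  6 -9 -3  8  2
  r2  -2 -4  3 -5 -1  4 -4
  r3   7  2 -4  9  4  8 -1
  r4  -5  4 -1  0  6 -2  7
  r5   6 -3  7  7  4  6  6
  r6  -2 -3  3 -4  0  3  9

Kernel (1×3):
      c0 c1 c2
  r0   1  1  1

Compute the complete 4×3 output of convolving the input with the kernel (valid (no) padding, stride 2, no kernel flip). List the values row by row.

Output[0,0]: The receptive field on the input at this output position is [-4 8 -4]. Elementwise product with the kernel and sum: -4·1 + 8·1 + -4·1.
Output[0,1]: The receptive field on the input at this output position is [-4 2 -7]. Elementwise product with the kernel and sum: -4·1 + 2·1 + -7·1.

0 -9 -3
-3 -3 -1
-2 5 11
-2 -1 12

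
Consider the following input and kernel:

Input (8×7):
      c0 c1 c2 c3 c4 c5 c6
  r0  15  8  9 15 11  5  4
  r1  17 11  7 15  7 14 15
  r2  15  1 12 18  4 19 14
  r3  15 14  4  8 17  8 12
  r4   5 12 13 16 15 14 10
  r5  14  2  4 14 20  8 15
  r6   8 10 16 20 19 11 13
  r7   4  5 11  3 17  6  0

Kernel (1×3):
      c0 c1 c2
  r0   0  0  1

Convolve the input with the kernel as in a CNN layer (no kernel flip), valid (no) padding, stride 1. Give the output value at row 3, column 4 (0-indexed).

12

The receptive field on the input at this output position is [17 8 12]. Elementwise product with the kernel and sum: 12·1.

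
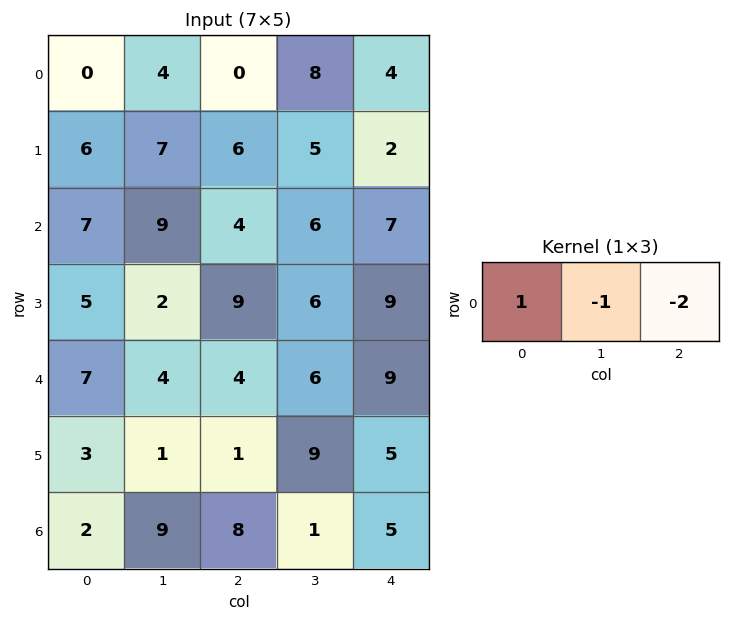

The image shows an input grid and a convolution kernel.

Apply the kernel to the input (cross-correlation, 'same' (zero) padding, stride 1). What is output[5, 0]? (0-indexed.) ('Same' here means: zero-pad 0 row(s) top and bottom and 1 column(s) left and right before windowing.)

-5

The receptive field on the zero-padded input at this output position is [0 3 1]. Elementwise product with the kernel and sum: 0·1 + 3·-1 + 1·-2.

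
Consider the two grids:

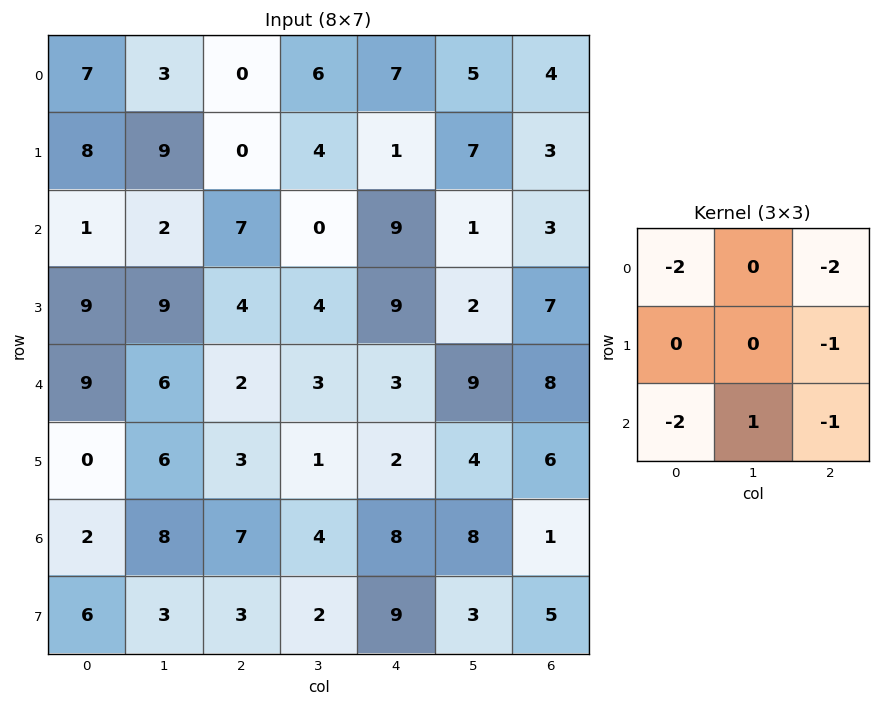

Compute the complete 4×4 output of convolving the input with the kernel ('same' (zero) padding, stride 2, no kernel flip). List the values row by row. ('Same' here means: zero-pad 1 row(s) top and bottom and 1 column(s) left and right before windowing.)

Output[0,0]: The receptive field on the zero-padded input at this output position is [0 0 0 / 0 7 3 / 0 8 9]. Elementwise product with the kernel and sum: 0·-2 + 0·-2 + 3·-1 + 0·-2 + 8·1 + 9·-1.

-4 -28 -19 -11
-20 -44 -24 -11
-30 -39 -25 -6
-17 -23 -16 -9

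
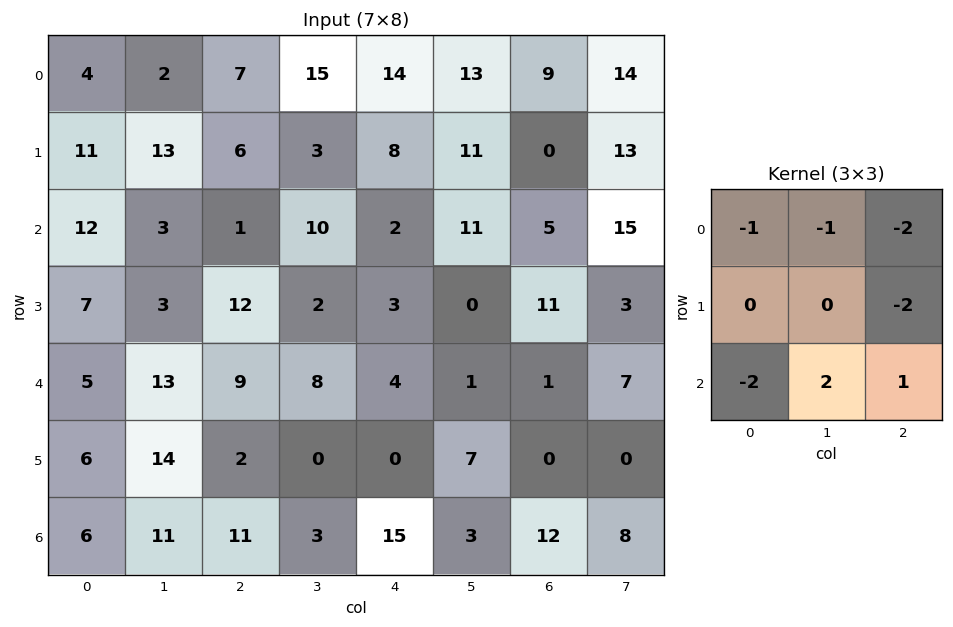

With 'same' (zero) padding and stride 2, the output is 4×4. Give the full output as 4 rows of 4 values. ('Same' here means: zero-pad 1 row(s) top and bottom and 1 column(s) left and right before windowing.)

31 -41 -5 -37
-26 -25 -53 -42
-13 -59 0 -45
-56 -22 -20 -23

Output[0,0]: The receptive field on the zero-padded input at this output position is [0 0 0 / 0 4 2 / 0 11 13]. Elementwise product with the kernel and sum: 0·-1 + 0·-1 + 0·-2 + 2·-2 + 0·-2 + 11·2 + 13·1.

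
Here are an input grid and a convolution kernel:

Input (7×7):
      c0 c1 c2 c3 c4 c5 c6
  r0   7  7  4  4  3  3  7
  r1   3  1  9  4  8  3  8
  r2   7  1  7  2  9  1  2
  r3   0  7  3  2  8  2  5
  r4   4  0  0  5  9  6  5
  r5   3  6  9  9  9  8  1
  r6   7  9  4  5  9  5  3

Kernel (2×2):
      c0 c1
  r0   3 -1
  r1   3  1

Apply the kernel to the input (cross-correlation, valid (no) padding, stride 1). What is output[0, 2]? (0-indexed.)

39

The receptive field on the input at this output position is [4 4 / 9 4]. Elementwise product with the kernel and sum: 4·3 + 4·-1 + 9·3 + 4·1.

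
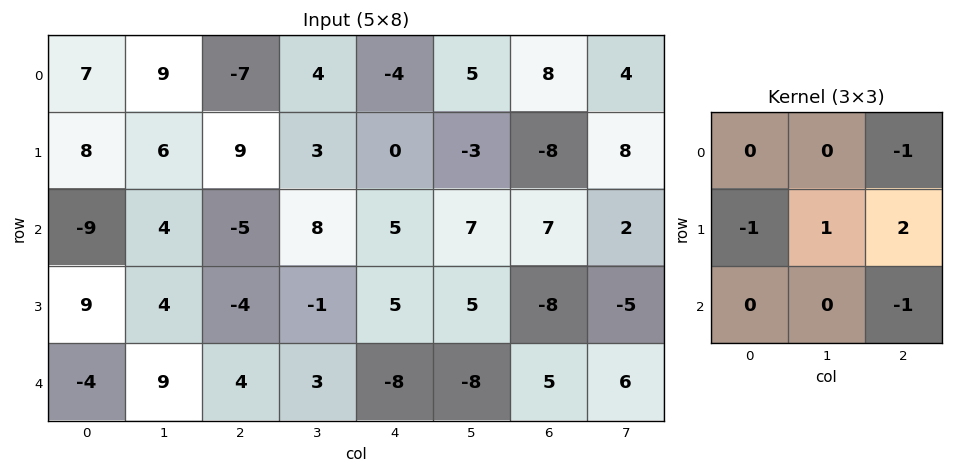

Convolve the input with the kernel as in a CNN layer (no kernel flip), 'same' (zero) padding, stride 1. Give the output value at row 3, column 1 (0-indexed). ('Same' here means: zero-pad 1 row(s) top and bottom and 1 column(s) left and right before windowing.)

The receptive field on the zero-padded input at this output position is [-9 4 -5 / 9 4 -4 / -4 9 4]. Elementwise product with the kernel and sum: -5·-1 + 9·-1 + 4·1 + -4·2 + 4·-1.

-12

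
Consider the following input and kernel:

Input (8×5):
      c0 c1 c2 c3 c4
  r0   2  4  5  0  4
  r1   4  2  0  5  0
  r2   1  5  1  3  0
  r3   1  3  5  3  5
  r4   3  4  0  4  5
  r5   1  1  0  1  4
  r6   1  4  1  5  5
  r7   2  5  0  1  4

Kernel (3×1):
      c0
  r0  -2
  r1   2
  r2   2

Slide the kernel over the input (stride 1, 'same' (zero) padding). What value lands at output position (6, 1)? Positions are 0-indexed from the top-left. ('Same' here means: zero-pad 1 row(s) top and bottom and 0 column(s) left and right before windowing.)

16

The receptive field on the zero-padded input at this output position is [1 / 4 / 5]. Elementwise product with the kernel and sum: 1·-2 + 4·2 + 5·2.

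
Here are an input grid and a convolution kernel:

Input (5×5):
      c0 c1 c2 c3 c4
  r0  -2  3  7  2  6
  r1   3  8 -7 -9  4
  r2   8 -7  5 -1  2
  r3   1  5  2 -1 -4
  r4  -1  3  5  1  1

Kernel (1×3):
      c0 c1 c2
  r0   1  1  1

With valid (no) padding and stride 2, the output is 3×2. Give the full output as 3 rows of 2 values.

8 15
6 6
7 7

Output[0,0]: The receptive field on the input at this output position is [-2 3 7]. Elementwise product with the kernel and sum: -2·1 + 3·1 + 7·1.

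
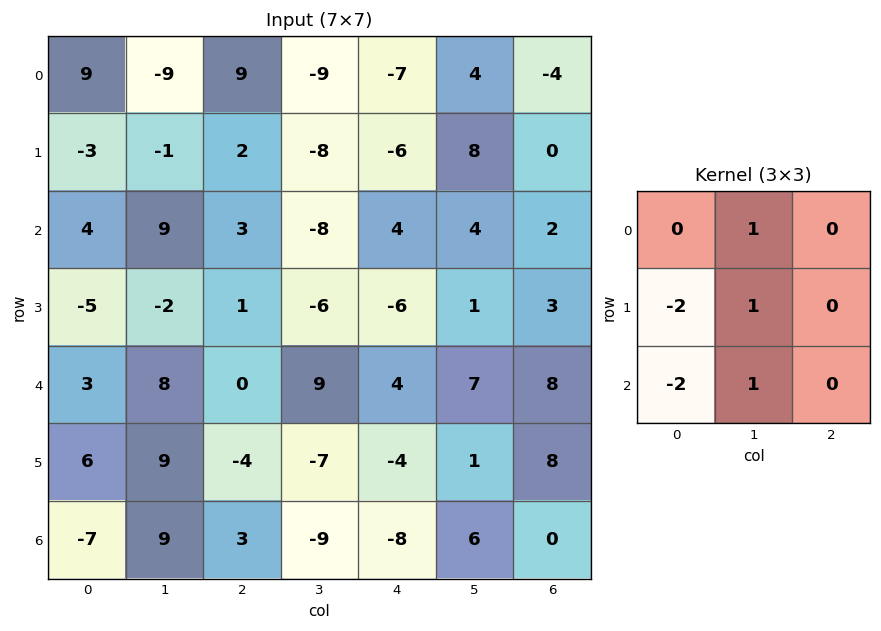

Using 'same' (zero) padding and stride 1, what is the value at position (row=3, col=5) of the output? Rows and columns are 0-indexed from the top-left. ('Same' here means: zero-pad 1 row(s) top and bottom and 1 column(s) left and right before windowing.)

16

The receptive field on the zero-padded input at this output position is [4 4 2 / -6 1 3 / 4 7 8]. Elementwise product with the kernel and sum: 4·1 + -6·-2 + 1·1 + 4·-2 + 7·1.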